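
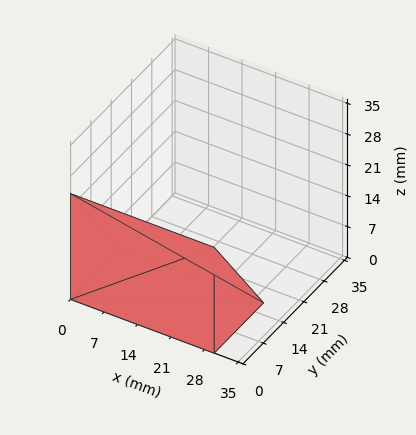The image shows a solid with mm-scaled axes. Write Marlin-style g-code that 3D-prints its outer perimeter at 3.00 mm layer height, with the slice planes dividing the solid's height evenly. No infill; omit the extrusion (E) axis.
Reading the render: the shape is a wedge (ramp): 30 × 17 mm base, rising to 24 mm along the y=0 edge and sloping linearly to z=0 at y=17 (dimensions read to the nearest mm from the axis ticks). For the g-code, the solid's height is divided into equal slices at the stated Δz and each level perimeter traced with G1 moves after a G0 lift.

; perimeter-only toolpath
G21 ; units = mm
G90 ; absolute positioning
G28 ; home
; layer 1
G0 Z3.00
G0 X0.00 Y0.00
G1 X30.00 Y0.00
G1 X30.00 Y14.88
G1 X0.00 Y14.88
G1 X0.00 Y0.00
; layer 2
G0 Z6.00
G0 X0.00 Y0.00
G1 X30.00 Y0.00
G1 X30.00 Y12.75
G1 X0.00 Y12.75
G1 X0.00 Y0.00
; layer 3
G0 Z9.00
G0 X0.00 Y0.00
G1 X30.00 Y0.00
G1 X30.00 Y10.62
G1 X0.00 Y10.62
G1 X0.00 Y0.00
; layer 4
G0 Z12.00
G0 X0.00 Y0.00
G1 X30.00 Y0.00
G1 X30.00 Y8.50
G1 X0.00 Y8.50
G1 X0.00 Y0.00
; layer 5
G0 Z15.00
G0 X0.00 Y0.00
G1 X30.00 Y0.00
G1 X30.00 Y6.38
G1 X0.00 Y6.38
G1 X0.00 Y0.00
; layer 6
G0 Z18.00
G0 X0.00 Y0.00
G1 X30.00 Y0.00
G1 X30.00 Y4.25
G1 X0.00 Y4.25
G1 X0.00 Y0.00
; layer 7
G0 Z21.00
G0 X0.00 Y0.00
G1 X30.00 Y0.00
G1 X30.00 Y2.12
G1 X0.00 Y2.12
G1 X0.00 Y0.00
M2 ; end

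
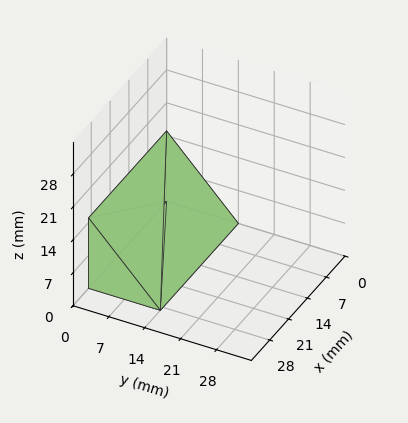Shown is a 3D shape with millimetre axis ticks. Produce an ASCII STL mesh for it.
Reading the render: the shape is a wedge (ramp): 29 × 14 mm base, rising to 15 mm along the y=0 edge and sloping linearly to z=0 at y=14 (dimensions read to the nearest mm from the axis ticks). For the STL, each face is triangulated and given an outward normal.

solid part
  facet normal 0.0000 0.0000 -1.0000
    outer loop
      vertex 29.000 14.000 0.000
      vertex 29.000 0.000 0.000
      vertex 0.000 0.000 0.000
    endloop
  endfacet
  facet normal 0.0000 0.0000 -1.0000
    outer loop
      vertex 0.000 14.000 0.000
      vertex 29.000 14.000 0.000
      vertex 0.000 0.000 0.000
    endloop
  endfacet
  facet normal 0.0000 -1.0000 0.0000
    outer loop
      vertex 0.000 0.000 0.000
      vertex 29.000 0.000 0.000
      vertex 29.000 0.000 15.000
    endloop
  endfacet
  facet normal 0.0000 -1.0000 0.0000
    outer loop
      vertex 0.000 0.000 0.000
      vertex 29.000 0.000 15.000
      vertex 0.000 0.000 15.000
    endloop
  endfacet
  facet normal 0.0000 0.7311 0.6823
    outer loop
      vertex 0.000 0.000 15.000
      vertex 29.000 0.000 15.000
      vertex 29.000 14.000 0.000
    endloop
  endfacet
  facet normal 0.0000 0.7311 0.6823
    outer loop
      vertex 0.000 0.000 15.000
      vertex 29.000 14.000 0.000
      vertex 0.000 14.000 0.000
    endloop
  endfacet
  facet normal -1.0000 0.0000 0.0000
    outer loop
      vertex 0.000 0.000 15.000
      vertex 0.000 14.000 0.000
      vertex 0.000 0.000 0.000
    endloop
  endfacet
  facet normal 1.0000 0.0000 0.0000
    outer loop
      vertex 29.000 0.000 0.000
      vertex 29.000 14.000 0.000
      vertex 29.000 0.000 15.000
    endloop
  endfacet
endsolid part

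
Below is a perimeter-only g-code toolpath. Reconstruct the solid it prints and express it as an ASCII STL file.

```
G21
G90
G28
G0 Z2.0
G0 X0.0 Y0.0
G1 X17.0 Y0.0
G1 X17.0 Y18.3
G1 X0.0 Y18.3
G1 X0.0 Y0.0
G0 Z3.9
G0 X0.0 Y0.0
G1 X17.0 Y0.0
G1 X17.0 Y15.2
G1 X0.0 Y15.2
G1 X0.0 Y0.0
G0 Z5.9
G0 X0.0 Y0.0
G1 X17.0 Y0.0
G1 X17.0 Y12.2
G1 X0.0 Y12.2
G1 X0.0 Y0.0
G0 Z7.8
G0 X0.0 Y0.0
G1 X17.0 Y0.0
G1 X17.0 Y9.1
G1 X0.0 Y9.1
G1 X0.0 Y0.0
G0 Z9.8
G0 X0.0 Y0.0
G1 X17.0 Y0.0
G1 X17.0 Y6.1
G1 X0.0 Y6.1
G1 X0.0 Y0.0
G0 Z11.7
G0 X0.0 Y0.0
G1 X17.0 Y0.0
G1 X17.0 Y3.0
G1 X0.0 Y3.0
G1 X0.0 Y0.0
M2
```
solid part
  facet normal 0.0000 0.0000 -1.0000
    outer loop
      vertex 17.0 21.3 0.0
      vertex 17.0 0.0 0.0
      vertex 0.0 0.0 0.0
    endloop
  endfacet
  facet normal 0.0000 0.0000 -1.0000
    outer loop
      vertex 0.0 21.3 0.0
      vertex 17.0 21.3 0.0
      vertex 0.0 0.0 0.0
    endloop
  endfacet
  facet normal 0.0000 -1.0000 0.0000
    outer loop
      vertex 0.0 0.0 0.0
      vertex 17.0 0.0 0.0
      vertex 17.0 0.0 13.7
    endloop
  endfacet
  facet normal 0.0000 -1.0000 0.0000
    outer loop
      vertex 0.0 0.0 0.0
      vertex 17.0 0.0 13.7
      vertex 0.0 0.0 13.7
    endloop
  endfacet
  facet normal 0.0000 0.5410 0.8411
    outer loop
      vertex 0.0 0.0 13.7
      vertex 17.0 0.0 13.7
      vertex 17.0 21.3 0.0
    endloop
  endfacet
  facet normal 0.0000 0.5410 0.8411
    outer loop
      vertex 0.0 0.0 13.7
      vertex 17.0 21.3 0.0
      vertex 0.0 21.3 0.0
    endloop
  endfacet
  facet normal -1.0000 0.0000 0.0000
    outer loop
      vertex 0.0 0.0 13.7
      vertex 0.0 21.3 0.0
      vertex 0.0 0.0 0.0
    endloop
  endfacet
  facet normal 1.0000 0.0000 0.0000
    outer loop
      vertex 17.0 0.0 0.0
      vertex 17.0 21.3 0.0
      vertex 17.0 0.0 13.7
    endloop
  endfacet
endsolid part

The G0 Z moves step by Δz≈2.0 mm. The G1 loops shrink linearly with z, so the solid tapers from its base footprint up to z≈13.7. Closing with a flat bottom cap and the tapered top and triangulating gives 8 facets — a wedge (ramp): 17 × 21.3 mm base, rising to 13.7 mm along the y=0 edge and sloping linearly to z=0 at y=21.3.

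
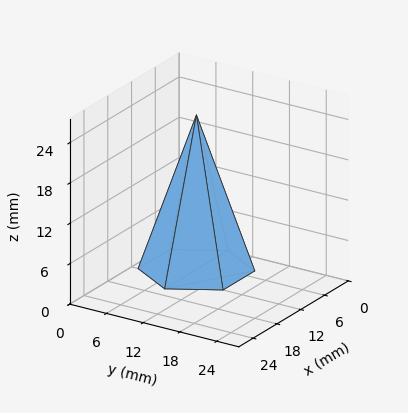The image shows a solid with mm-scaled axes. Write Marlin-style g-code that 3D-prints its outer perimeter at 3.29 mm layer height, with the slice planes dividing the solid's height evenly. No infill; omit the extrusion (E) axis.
Reading the render: the shape is a regular 6-sided pyramid, base circumscribed radius ≈ 8 mm, apex at z ≈ 23 mm (dimensions read to the nearest mm from the axis ticks). For the g-code, the solid's height is divided into equal slices at the stated Δz and each level perimeter traced with G1 moves after a G0 lift.

; perimeter-only toolpath
G21 ; units = mm
G90 ; absolute positioning
G28 ; home
; layer 1
G0 Z3.29
G0 X14.86 Y8.00
G1 X11.43 Y13.94
G1 X4.57 Y13.94
G1 X1.14 Y8.00
G1 X4.57 Y2.06
G1 X11.43 Y2.06
G1 X14.86 Y8.00
; layer 2
G0 Z6.57
G0 X13.71 Y8.00
G1 X10.86 Y12.95
G1 X5.14 Y12.95
G1 X2.29 Y8.00
G1 X5.14 Y3.05
G1 X10.86 Y3.05
G1 X13.71 Y8.00
; layer 3
G0 Z9.86
G0 X12.57 Y8.00
G1 X10.29 Y11.96
G1 X5.71 Y11.96
G1 X3.43 Y8.00
G1 X5.71 Y4.04
G1 X10.29 Y4.04
G1 X12.57 Y8.00
; layer 4
G0 Z13.14
G0 X11.43 Y8.00
G1 X9.71 Y10.97
G1 X6.29 Y10.97
G1 X4.57 Y8.00
G1 X6.29 Y5.03
G1 X9.71 Y5.03
G1 X11.43 Y8.00
; layer 5
G0 Z16.43
G0 X10.29 Y8.00
G1 X9.14 Y9.98
G1 X6.86 Y9.98
G1 X5.71 Y8.00
G1 X6.86 Y6.02
G1 X9.14 Y6.02
G1 X10.29 Y8.00
; layer 6
G0 Z19.71
G0 X9.14 Y8.00
G1 X8.57 Y8.99
G1 X7.43 Y8.99
G1 X6.86 Y8.00
G1 X7.43 Y7.01
G1 X8.57 Y7.01
G1 X9.14 Y8.00
M2 ; end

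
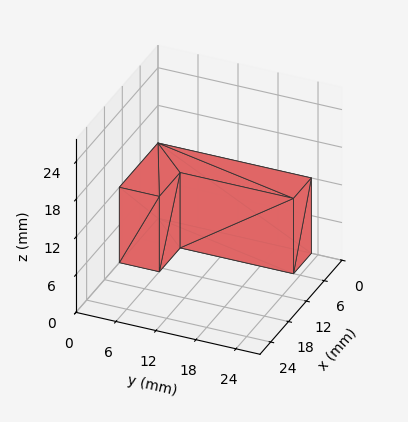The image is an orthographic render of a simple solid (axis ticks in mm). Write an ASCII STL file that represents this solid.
Reading the render: the shape is an L-shaped prism: outer 13 × 23 mm, arm thicknesses ≈ 6 mm (horizontal) and 6 mm (vertical), extruded 12 mm in z (dimensions read to the nearest mm from the axis ticks). For the STL, each face is triangulated and given an outward normal.

solid part
  facet normal 0.0000 0.0000 -1.0000
    outer loop
      vertex 13.000 6.000 0.000
      vertex 13.000 0.000 0.000
      vertex 0.000 0.000 0.000
    endloop
  endfacet
  facet normal 0.0000 0.0000 -1.0000
    outer loop
      vertex 6.000 6.000 0.000
      vertex 13.000 6.000 0.000
      vertex 0.000 0.000 0.000
    endloop
  endfacet
  facet normal 0.0000 0.0000 -1.0000
    outer loop
      vertex 6.000 23.000 0.000
      vertex 6.000 6.000 0.000
      vertex 0.000 0.000 0.000
    endloop
  endfacet
  facet normal 0.0000 0.0000 -1.0000
    outer loop
      vertex 0.000 23.000 0.000
      vertex 6.000 23.000 0.000
      vertex 0.000 0.000 0.000
    endloop
  endfacet
  facet normal 0.0000 0.0000 1.0000
    outer loop
      vertex 0.000 0.000 12.000
      vertex 13.000 0.000 12.000
      vertex 13.000 6.000 12.000
    endloop
  endfacet
  facet normal 0.0000 0.0000 1.0000
    outer loop
      vertex 0.000 0.000 12.000
      vertex 13.000 6.000 12.000
      vertex 6.000 6.000 12.000
    endloop
  endfacet
  facet normal 0.0000 0.0000 1.0000
    outer loop
      vertex 0.000 0.000 12.000
      vertex 6.000 6.000 12.000
      vertex 6.000 23.000 12.000
    endloop
  endfacet
  facet normal 0.0000 0.0000 1.0000
    outer loop
      vertex 0.000 0.000 12.000
      vertex 6.000 23.000 12.000
      vertex 0.000 23.000 12.000
    endloop
  endfacet
  facet normal 0.0000 -1.0000 0.0000
    outer loop
      vertex 0.000 0.000 0.000
      vertex 13.000 0.000 0.000
      vertex 13.000 0.000 12.000
    endloop
  endfacet
  facet normal 0.0000 -1.0000 0.0000
    outer loop
      vertex 0.000 0.000 0.000
      vertex 13.000 0.000 12.000
      vertex 0.000 0.000 12.000
    endloop
  endfacet
  facet normal 1.0000 0.0000 0.0000
    outer loop
      vertex 13.000 0.000 0.000
      vertex 13.000 6.000 0.000
      vertex 13.000 6.000 12.000
    endloop
  endfacet
  facet normal 1.0000 0.0000 0.0000
    outer loop
      vertex 13.000 0.000 0.000
      vertex 13.000 6.000 12.000
      vertex 13.000 0.000 12.000
    endloop
  endfacet
  facet normal 0.0000 1.0000 0.0000
    outer loop
      vertex 13.000 6.000 0.000
      vertex 6.000 6.000 0.000
      vertex 6.000 6.000 12.000
    endloop
  endfacet
  facet normal 0.0000 1.0000 0.0000
    outer loop
      vertex 13.000 6.000 0.000
      vertex 6.000 6.000 12.000
      vertex 13.000 6.000 12.000
    endloop
  endfacet
  facet normal 1.0000 0.0000 0.0000
    outer loop
      vertex 6.000 6.000 0.000
      vertex 6.000 23.000 0.000
      vertex 6.000 23.000 12.000
    endloop
  endfacet
  facet normal 1.0000 0.0000 0.0000
    outer loop
      vertex 6.000 6.000 0.000
      vertex 6.000 23.000 12.000
      vertex 6.000 6.000 12.000
    endloop
  endfacet
  facet normal 0.0000 1.0000 0.0000
    outer loop
      vertex 6.000 23.000 0.000
      vertex 0.000 23.000 0.000
      vertex 0.000 23.000 12.000
    endloop
  endfacet
  facet normal 0.0000 1.0000 0.0000
    outer loop
      vertex 6.000 23.000 0.000
      vertex 0.000 23.000 12.000
      vertex 6.000 23.000 12.000
    endloop
  endfacet
  facet normal -1.0000 0.0000 0.0000
    outer loop
      vertex 0.000 23.000 0.000
      vertex 0.000 0.000 0.000
      vertex 0.000 0.000 12.000
    endloop
  endfacet
  facet normal -1.0000 0.0000 0.0000
    outer loop
      vertex 0.000 23.000 0.000
      vertex 0.000 0.000 12.000
      vertex 0.000 23.000 12.000
    endloop
  endfacet
endsolid part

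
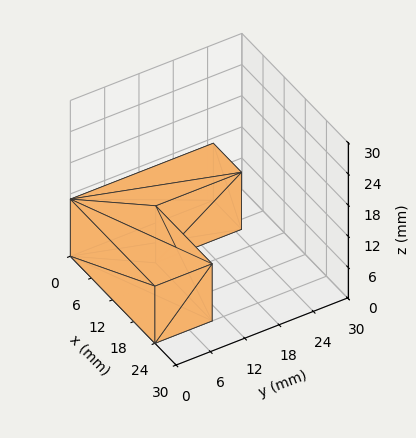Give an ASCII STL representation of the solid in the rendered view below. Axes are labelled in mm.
Reading the render: the shape is an L-shaped prism: outer 24 × 25 mm, arm thicknesses ≈ 10 mm (horizontal) and 8 mm (vertical), extruded 11 mm in z (dimensions read to the nearest mm from the axis ticks). For the STL, each face is triangulated and given an outward normal.

solid part
  facet normal 0.0000 0.0000 -1.0000
    outer loop
      vertex 24.000 10.000 0.000
      vertex 24.000 0.000 0.000
      vertex 0.000 0.000 0.000
    endloop
  endfacet
  facet normal 0.0000 0.0000 -1.0000
    outer loop
      vertex 8.000 10.000 0.000
      vertex 24.000 10.000 0.000
      vertex 0.000 0.000 0.000
    endloop
  endfacet
  facet normal 0.0000 0.0000 -1.0000
    outer loop
      vertex 8.000 25.000 0.000
      vertex 8.000 10.000 0.000
      vertex 0.000 0.000 0.000
    endloop
  endfacet
  facet normal 0.0000 0.0000 -1.0000
    outer loop
      vertex 0.000 25.000 0.000
      vertex 8.000 25.000 0.000
      vertex 0.000 0.000 0.000
    endloop
  endfacet
  facet normal 0.0000 0.0000 1.0000
    outer loop
      vertex 0.000 0.000 11.000
      vertex 24.000 0.000 11.000
      vertex 24.000 10.000 11.000
    endloop
  endfacet
  facet normal 0.0000 0.0000 1.0000
    outer loop
      vertex 0.000 0.000 11.000
      vertex 24.000 10.000 11.000
      vertex 8.000 10.000 11.000
    endloop
  endfacet
  facet normal 0.0000 0.0000 1.0000
    outer loop
      vertex 0.000 0.000 11.000
      vertex 8.000 10.000 11.000
      vertex 8.000 25.000 11.000
    endloop
  endfacet
  facet normal 0.0000 0.0000 1.0000
    outer loop
      vertex 0.000 0.000 11.000
      vertex 8.000 25.000 11.000
      vertex 0.000 25.000 11.000
    endloop
  endfacet
  facet normal 0.0000 -1.0000 0.0000
    outer loop
      vertex 0.000 0.000 0.000
      vertex 24.000 0.000 0.000
      vertex 24.000 0.000 11.000
    endloop
  endfacet
  facet normal 0.0000 -1.0000 0.0000
    outer loop
      vertex 0.000 0.000 0.000
      vertex 24.000 0.000 11.000
      vertex 0.000 0.000 11.000
    endloop
  endfacet
  facet normal 1.0000 0.0000 0.0000
    outer loop
      vertex 24.000 0.000 0.000
      vertex 24.000 10.000 0.000
      vertex 24.000 10.000 11.000
    endloop
  endfacet
  facet normal 1.0000 0.0000 0.0000
    outer loop
      vertex 24.000 0.000 0.000
      vertex 24.000 10.000 11.000
      vertex 24.000 0.000 11.000
    endloop
  endfacet
  facet normal 0.0000 1.0000 0.0000
    outer loop
      vertex 24.000 10.000 0.000
      vertex 8.000 10.000 0.000
      vertex 8.000 10.000 11.000
    endloop
  endfacet
  facet normal 0.0000 1.0000 0.0000
    outer loop
      vertex 24.000 10.000 0.000
      vertex 8.000 10.000 11.000
      vertex 24.000 10.000 11.000
    endloop
  endfacet
  facet normal 1.0000 0.0000 0.0000
    outer loop
      vertex 8.000 10.000 0.000
      vertex 8.000 25.000 0.000
      vertex 8.000 25.000 11.000
    endloop
  endfacet
  facet normal 1.0000 0.0000 0.0000
    outer loop
      vertex 8.000 10.000 0.000
      vertex 8.000 25.000 11.000
      vertex 8.000 10.000 11.000
    endloop
  endfacet
  facet normal 0.0000 1.0000 0.0000
    outer loop
      vertex 8.000 25.000 0.000
      vertex 0.000 25.000 0.000
      vertex 0.000 25.000 11.000
    endloop
  endfacet
  facet normal 0.0000 1.0000 0.0000
    outer loop
      vertex 8.000 25.000 0.000
      vertex 0.000 25.000 11.000
      vertex 8.000 25.000 11.000
    endloop
  endfacet
  facet normal -1.0000 0.0000 0.0000
    outer loop
      vertex 0.000 25.000 0.000
      vertex 0.000 0.000 0.000
      vertex 0.000 0.000 11.000
    endloop
  endfacet
  facet normal -1.0000 0.0000 0.0000
    outer loop
      vertex 0.000 25.000 0.000
      vertex 0.000 0.000 11.000
      vertex 0.000 25.000 11.000
    endloop
  endfacet
endsolid part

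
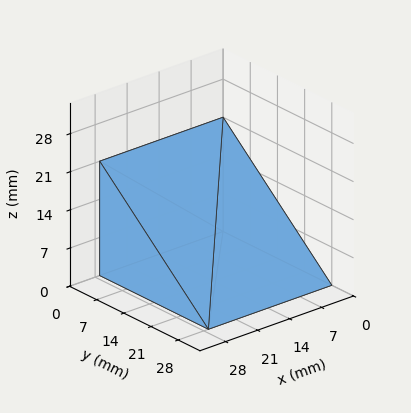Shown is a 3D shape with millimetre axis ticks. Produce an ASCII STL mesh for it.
Reading the render: the shape is a wedge (ramp): 27 × 28 mm base, rising to 21 mm along the y=0 edge and sloping linearly to z=0 at y=28 (dimensions read to the nearest mm from the axis ticks). For the STL, each face is triangulated and given an outward normal.

solid part
  facet normal 0.0000 0.0000 -1.0000
    outer loop
      vertex 27.00 28.00 0.00
      vertex 27.00 0.00 0.00
      vertex 0.00 0.00 0.00
    endloop
  endfacet
  facet normal 0.0000 0.0000 -1.0000
    outer loop
      vertex 0.00 28.00 0.00
      vertex 27.00 28.00 0.00
      vertex 0.00 0.00 0.00
    endloop
  endfacet
  facet normal 0.0000 -1.0000 0.0000
    outer loop
      vertex 0.00 0.00 0.00
      vertex 27.00 0.00 0.00
      vertex 27.00 0.00 21.00
    endloop
  endfacet
  facet normal 0.0000 -1.0000 0.0000
    outer loop
      vertex 0.00 0.00 0.00
      vertex 27.00 0.00 21.00
      vertex 0.00 0.00 21.00
    endloop
  endfacet
  facet normal 0.0000 0.6000 0.8000
    outer loop
      vertex 0.00 0.00 21.00
      vertex 27.00 0.00 21.00
      vertex 27.00 28.00 0.00
    endloop
  endfacet
  facet normal 0.0000 0.6000 0.8000
    outer loop
      vertex 0.00 0.00 21.00
      vertex 27.00 28.00 0.00
      vertex 0.00 28.00 0.00
    endloop
  endfacet
  facet normal -1.0000 0.0000 0.0000
    outer loop
      vertex 0.00 0.00 21.00
      vertex 0.00 28.00 0.00
      vertex 0.00 0.00 0.00
    endloop
  endfacet
  facet normal 1.0000 0.0000 0.0000
    outer loop
      vertex 27.00 0.00 0.00
      vertex 27.00 28.00 0.00
      vertex 27.00 0.00 21.00
    endloop
  endfacet
endsolid part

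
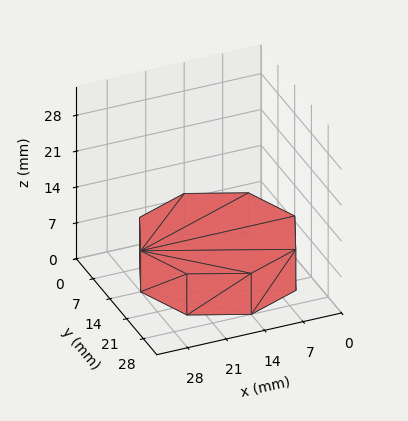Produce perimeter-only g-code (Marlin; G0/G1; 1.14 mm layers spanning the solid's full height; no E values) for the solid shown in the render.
Reading the render: the shape is a regular 8-sided prism (a cylinder approximated with 8 flat sides), circumscribed radius ≈ 14 mm, height ≈ 8 mm (dimensions read to the nearest mm from the axis ticks). For the g-code, the solid's height is divided into equal slices at the stated Δz and each level perimeter traced with G1 moves after a G0 lift.

; perimeter-only toolpath
G21 ; units = mm
G90 ; absolute positioning
G28 ; home
; layer 1
G0 Z1.14
G0 X28.00 Y14.00
G1 X23.90 Y23.90
G1 X14.00 Y28.00
G1 X4.10 Y23.90
G1 X0.00 Y14.00
G1 X4.10 Y4.10
G1 X14.00 Y0.00
G1 X23.90 Y4.10
G1 X28.00 Y14.00
; layer 2
G0 Z2.29
G0 X28.00 Y14.00
G1 X23.90 Y23.90
G1 X14.00 Y28.00
G1 X4.10 Y23.90
G1 X0.00 Y14.00
G1 X4.10 Y4.10
G1 X14.00 Y0.00
G1 X23.90 Y4.10
G1 X28.00 Y14.00
; layer 3
G0 Z3.43
G0 X28.00 Y14.00
G1 X23.90 Y23.90
G1 X14.00 Y28.00
G1 X4.10 Y23.90
G1 X0.00 Y14.00
G1 X4.10 Y4.10
G1 X14.00 Y0.00
G1 X23.90 Y4.10
G1 X28.00 Y14.00
; layer 4
G0 Z4.57
G0 X28.00 Y14.00
G1 X23.90 Y23.90
G1 X14.00 Y28.00
G1 X4.10 Y23.90
G1 X0.00 Y14.00
G1 X4.10 Y4.10
G1 X14.00 Y0.00
G1 X23.90 Y4.10
G1 X28.00 Y14.00
; layer 5
G0 Z5.71
G0 X28.00 Y14.00
G1 X23.90 Y23.90
G1 X14.00 Y28.00
G1 X4.10 Y23.90
G1 X0.00 Y14.00
G1 X4.10 Y4.10
G1 X14.00 Y0.00
G1 X23.90 Y4.10
G1 X28.00 Y14.00
; layer 6
G0 Z6.86
G0 X28.00 Y14.00
G1 X23.90 Y23.90
G1 X14.00 Y28.00
G1 X4.10 Y23.90
G1 X0.00 Y14.00
G1 X4.10 Y4.10
G1 X14.00 Y0.00
G1 X23.90 Y4.10
G1 X28.00 Y14.00
; layer 7
G0 Z8.00
G0 X28.00 Y14.00
G1 X23.90 Y23.90
G1 X14.00 Y28.00
G1 X4.10 Y23.90
G1 X0.00 Y14.00
G1 X4.10 Y4.10
G1 X14.00 Y0.00
G1 X23.90 Y4.10
G1 X28.00 Y14.00
M2 ; end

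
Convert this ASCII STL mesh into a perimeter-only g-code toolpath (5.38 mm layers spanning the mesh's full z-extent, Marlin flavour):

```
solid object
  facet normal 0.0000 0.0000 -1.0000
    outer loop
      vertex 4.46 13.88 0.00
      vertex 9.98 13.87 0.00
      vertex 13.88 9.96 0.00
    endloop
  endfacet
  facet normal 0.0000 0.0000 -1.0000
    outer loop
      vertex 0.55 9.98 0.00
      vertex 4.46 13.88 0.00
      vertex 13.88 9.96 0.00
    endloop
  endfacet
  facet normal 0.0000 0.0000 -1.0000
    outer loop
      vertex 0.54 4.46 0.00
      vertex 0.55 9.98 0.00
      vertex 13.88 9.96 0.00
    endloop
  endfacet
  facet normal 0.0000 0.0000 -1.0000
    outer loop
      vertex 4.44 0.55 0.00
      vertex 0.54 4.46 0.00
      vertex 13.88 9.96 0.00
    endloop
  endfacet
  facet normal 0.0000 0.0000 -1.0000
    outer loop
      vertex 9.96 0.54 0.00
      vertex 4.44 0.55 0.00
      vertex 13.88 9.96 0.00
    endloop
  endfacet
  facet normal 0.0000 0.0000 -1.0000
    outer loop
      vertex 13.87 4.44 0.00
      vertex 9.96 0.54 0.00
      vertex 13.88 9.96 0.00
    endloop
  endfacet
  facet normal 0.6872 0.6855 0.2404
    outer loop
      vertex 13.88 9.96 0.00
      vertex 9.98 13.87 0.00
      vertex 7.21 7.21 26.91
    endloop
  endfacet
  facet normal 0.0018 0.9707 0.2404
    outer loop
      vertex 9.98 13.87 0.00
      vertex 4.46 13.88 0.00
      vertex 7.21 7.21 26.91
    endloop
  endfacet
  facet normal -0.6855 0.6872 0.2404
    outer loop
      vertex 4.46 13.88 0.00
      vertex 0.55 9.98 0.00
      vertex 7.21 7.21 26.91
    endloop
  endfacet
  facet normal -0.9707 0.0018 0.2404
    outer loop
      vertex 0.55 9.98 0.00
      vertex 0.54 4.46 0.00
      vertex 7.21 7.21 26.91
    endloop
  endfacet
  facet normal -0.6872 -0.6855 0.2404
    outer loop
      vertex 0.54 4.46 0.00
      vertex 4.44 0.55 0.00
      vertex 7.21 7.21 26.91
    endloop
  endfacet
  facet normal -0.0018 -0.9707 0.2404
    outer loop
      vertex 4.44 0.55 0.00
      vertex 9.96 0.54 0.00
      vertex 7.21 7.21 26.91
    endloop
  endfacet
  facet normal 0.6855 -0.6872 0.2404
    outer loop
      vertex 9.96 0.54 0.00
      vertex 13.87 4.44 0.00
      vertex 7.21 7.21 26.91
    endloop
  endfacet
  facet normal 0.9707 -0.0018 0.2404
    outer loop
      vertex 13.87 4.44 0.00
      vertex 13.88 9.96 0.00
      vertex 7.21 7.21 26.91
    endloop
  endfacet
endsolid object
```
; perimeter-only toolpath
G21 ; units = mm
G90 ; absolute positioning
G28 ; home
; layer 1
G0 Z5.38
G0 X12.55 Y9.41
G1 X9.43 Y12.54
G1 X5.01 Y12.55
G1 X1.88 Y9.43
G1 X1.87 Y5.01
G1 X4.99 Y1.88
G1 X9.41 Y1.87
G1 X12.54 Y4.99
G1 X12.55 Y9.41
; layer 2
G0 Z10.76
G0 X11.21 Y8.86
G1 X8.87 Y11.21
G1 X5.56 Y11.21
G1 X3.21 Y8.87
G1 X3.21 Y5.56
G1 X5.55 Y3.21
G1 X8.86 Y3.21
G1 X11.21 Y5.55
G1 X11.21 Y8.86
; layer 3
G0 Z16.15
G0 X9.88 Y8.31
G1 X8.32 Y9.87
G1 X6.11 Y9.88
G1 X4.55 Y8.32
G1 X4.54 Y6.11
G1 X6.10 Y4.55
G1 X8.31 Y4.54
G1 X9.87 Y6.10
G1 X9.88 Y8.31
; layer 4
G0 Z21.53
G0 X8.54 Y7.76
G1 X7.76 Y8.54
G1 X6.66 Y8.54
G1 X5.88 Y7.76
G1 X5.88 Y6.66
G1 X6.66 Y5.88
G1 X7.76 Y5.88
G1 X8.54 Y6.66
G1 X8.54 Y7.76
M2 ; end

The solid is a regular 8-sided pyramid, base circumscribed radius ≈ 7.21 mm, apex at z ≈ 26.9 mm. Slicing at Δz = 5.38 mm — 5 equal slices spanning the solid's height, so layer i sits at z = i·h/5 — gives 4 non-empty perimeters. Each is a 8-segment closed polygon; G0 lifts to the layer z and rapids to the start vertex, then G1 traces the edges. The cross-section shrinks linearly with z (the slice at the apex is degenerate and omitted).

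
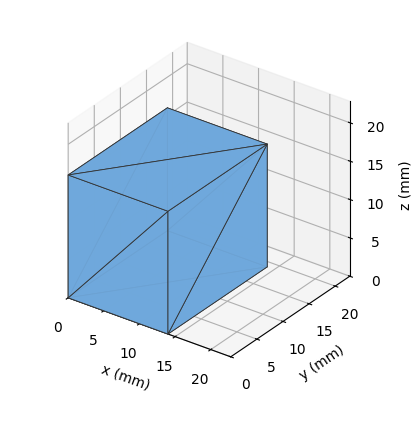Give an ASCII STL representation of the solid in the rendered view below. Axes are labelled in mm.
Reading the render: the shape is a rectangular box, roughly 14 × 19 mm footprint and 16 mm tall (dimensions read to the nearest mm from the axis ticks). For the STL, each face is triangulated and given an outward normal.

solid part
  facet normal 0.0000 0.0000 -1.0000
    outer loop
      vertex 14.0 19.0 0.0
      vertex 14.0 0.0 0.0
      vertex 0.0 0.0 0.0
    endloop
  endfacet
  facet normal 0.0000 0.0000 -1.0000
    outer loop
      vertex 0.0 19.0 0.0
      vertex 14.0 19.0 0.0
      vertex 0.0 0.0 0.0
    endloop
  endfacet
  facet normal 0.0000 0.0000 1.0000
    outer loop
      vertex 0.0 0.0 16.0
      vertex 14.0 0.0 16.0
      vertex 14.0 19.0 16.0
    endloop
  endfacet
  facet normal 0.0000 0.0000 1.0000
    outer loop
      vertex 0.0 0.0 16.0
      vertex 14.0 19.0 16.0
      vertex 0.0 19.0 16.0
    endloop
  endfacet
  facet normal 0.0000 -1.0000 0.0000
    outer loop
      vertex 0.0 0.0 0.0
      vertex 14.0 0.0 0.0
      vertex 14.0 0.0 16.0
    endloop
  endfacet
  facet normal 0.0000 -1.0000 0.0000
    outer loop
      vertex 0.0 0.0 0.0
      vertex 14.0 0.0 16.0
      vertex 0.0 0.0 16.0
    endloop
  endfacet
  facet normal 0.0000 1.0000 0.0000
    outer loop
      vertex 14.0 19.0 16.0
      vertex 14.0 19.0 0.0
      vertex 0.0 19.0 0.0
    endloop
  endfacet
  facet normal 0.0000 1.0000 0.0000
    outer loop
      vertex 0.0 19.0 16.0
      vertex 14.0 19.0 16.0
      vertex 0.0 19.0 0.0
    endloop
  endfacet
  facet normal -1.0000 0.0000 0.0000
    outer loop
      vertex 0.0 19.0 16.0
      vertex 0.0 19.0 0.0
      vertex 0.0 0.0 0.0
    endloop
  endfacet
  facet normal -1.0000 0.0000 0.0000
    outer loop
      vertex 0.0 0.0 16.0
      vertex 0.0 19.0 16.0
      vertex 0.0 0.0 0.0
    endloop
  endfacet
  facet normal 1.0000 0.0000 0.0000
    outer loop
      vertex 14.0 0.0 0.0
      vertex 14.0 19.0 0.0
      vertex 14.0 19.0 16.0
    endloop
  endfacet
  facet normal 1.0000 0.0000 0.0000
    outer loop
      vertex 14.0 0.0 0.0
      vertex 14.0 19.0 16.0
      vertex 14.0 0.0 16.0
    endloop
  endfacet
endsolid part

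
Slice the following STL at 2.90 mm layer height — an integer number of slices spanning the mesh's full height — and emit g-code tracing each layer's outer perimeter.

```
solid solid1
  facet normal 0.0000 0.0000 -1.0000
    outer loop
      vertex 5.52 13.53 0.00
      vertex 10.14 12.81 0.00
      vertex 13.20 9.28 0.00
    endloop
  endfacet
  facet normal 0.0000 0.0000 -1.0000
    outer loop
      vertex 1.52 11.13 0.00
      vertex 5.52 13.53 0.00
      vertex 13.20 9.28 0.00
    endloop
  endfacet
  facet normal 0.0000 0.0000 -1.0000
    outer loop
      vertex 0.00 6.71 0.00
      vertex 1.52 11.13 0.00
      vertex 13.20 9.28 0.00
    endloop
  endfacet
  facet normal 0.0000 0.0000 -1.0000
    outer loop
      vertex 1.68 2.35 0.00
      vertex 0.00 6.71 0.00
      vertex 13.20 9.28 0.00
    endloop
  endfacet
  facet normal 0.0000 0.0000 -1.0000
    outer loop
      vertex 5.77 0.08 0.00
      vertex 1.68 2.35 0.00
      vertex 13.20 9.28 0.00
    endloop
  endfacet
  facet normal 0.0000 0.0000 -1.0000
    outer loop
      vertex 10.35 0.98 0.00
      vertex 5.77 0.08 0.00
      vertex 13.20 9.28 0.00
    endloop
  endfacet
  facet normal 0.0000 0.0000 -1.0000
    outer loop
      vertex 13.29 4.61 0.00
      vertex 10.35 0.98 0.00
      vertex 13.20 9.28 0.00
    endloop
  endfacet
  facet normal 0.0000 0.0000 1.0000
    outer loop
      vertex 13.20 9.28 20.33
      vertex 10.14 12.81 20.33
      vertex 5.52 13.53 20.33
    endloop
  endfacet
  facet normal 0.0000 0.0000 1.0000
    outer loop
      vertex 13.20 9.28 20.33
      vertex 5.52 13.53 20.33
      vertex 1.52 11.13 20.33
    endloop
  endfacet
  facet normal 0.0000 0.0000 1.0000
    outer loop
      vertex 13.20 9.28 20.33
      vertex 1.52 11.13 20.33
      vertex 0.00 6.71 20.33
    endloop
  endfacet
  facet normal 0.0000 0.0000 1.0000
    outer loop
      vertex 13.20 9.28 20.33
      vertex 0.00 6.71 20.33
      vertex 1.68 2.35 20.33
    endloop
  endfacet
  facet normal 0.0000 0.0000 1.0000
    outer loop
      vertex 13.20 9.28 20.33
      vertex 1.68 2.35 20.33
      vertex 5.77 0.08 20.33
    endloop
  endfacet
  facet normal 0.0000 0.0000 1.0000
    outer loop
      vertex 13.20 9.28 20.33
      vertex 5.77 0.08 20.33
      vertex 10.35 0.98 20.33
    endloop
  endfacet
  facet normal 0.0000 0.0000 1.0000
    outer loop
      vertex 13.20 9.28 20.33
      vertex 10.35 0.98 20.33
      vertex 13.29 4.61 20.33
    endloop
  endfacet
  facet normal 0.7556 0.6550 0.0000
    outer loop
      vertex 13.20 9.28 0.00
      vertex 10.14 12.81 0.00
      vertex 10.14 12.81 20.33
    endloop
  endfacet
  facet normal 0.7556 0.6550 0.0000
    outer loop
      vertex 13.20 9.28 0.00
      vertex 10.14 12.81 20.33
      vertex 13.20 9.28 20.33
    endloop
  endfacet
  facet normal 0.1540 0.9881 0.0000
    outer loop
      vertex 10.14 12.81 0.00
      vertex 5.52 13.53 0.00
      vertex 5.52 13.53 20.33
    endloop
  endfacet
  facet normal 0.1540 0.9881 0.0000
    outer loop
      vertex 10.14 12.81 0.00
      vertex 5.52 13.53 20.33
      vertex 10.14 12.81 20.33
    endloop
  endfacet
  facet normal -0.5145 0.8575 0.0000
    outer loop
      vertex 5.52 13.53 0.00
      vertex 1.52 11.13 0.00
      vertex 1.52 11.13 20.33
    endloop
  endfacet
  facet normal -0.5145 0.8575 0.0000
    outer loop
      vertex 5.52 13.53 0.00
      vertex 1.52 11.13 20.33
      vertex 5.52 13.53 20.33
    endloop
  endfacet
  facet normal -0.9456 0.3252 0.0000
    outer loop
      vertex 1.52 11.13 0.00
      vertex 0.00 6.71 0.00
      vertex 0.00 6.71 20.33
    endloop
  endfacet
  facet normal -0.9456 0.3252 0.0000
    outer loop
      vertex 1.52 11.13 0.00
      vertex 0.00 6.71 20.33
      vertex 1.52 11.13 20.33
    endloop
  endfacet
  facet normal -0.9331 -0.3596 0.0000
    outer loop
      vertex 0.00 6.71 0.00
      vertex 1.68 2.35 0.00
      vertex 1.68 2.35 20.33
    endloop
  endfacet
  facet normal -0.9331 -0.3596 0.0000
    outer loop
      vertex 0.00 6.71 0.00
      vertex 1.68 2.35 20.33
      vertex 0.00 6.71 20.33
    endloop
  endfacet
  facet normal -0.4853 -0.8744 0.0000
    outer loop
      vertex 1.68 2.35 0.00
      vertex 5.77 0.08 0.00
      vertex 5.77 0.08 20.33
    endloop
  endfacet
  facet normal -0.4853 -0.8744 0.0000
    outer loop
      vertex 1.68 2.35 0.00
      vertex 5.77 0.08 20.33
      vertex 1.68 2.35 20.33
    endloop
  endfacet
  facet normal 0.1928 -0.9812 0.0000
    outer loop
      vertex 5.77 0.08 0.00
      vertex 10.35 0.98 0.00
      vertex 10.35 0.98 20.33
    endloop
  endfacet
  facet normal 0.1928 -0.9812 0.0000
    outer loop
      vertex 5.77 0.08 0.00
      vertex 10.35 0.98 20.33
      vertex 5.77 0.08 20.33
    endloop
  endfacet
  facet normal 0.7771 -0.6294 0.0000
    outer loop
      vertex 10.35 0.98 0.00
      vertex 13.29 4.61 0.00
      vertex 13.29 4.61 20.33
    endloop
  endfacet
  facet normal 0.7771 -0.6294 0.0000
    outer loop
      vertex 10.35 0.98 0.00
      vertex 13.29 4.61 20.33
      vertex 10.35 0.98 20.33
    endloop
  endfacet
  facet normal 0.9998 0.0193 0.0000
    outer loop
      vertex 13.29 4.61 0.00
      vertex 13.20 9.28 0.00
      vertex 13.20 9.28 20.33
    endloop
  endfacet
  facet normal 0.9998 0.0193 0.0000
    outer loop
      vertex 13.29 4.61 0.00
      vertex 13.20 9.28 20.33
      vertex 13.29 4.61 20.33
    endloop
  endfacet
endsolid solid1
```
; perimeter-only toolpath
G21 ; units = mm
G90 ; absolute positioning
G28 ; home
; layer 1
G0 Z2.90
G0 X13.20 Y9.28
G1 X10.14 Y12.81
G1 X5.52 Y13.53
G1 X1.52 Y11.13
G1 X0.00 Y6.71
G1 X1.68 Y2.35
G1 X5.77 Y0.08
G1 X10.35 Y0.98
G1 X13.29 Y4.61
G1 X13.20 Y9.28
; layer 2
G0 Z5.81
G0 X13.20 Y9.28
G1 X10.14 Y12.81
G1 X5.52 Y13.53
G1 X1.52 Y11.13
G1 X0.00 Y6.71
G1 X1.68 Y2.35
G1 X5.77 Y0.08
G1 X10.35 Y0.98
G1 X13.29 Y4.61
G1 X13.20 Y9.28
; layer 3
G0 Z8.71
G0 X13.20 Y9.28
G1 X10.14 Y12.81
G1 X5.52 Y13.53
G1 X1.52 Y11.13
G1 X0.00 Y6.71
G1 X1.68 Y2.35
G1 X5.77 Y0.08
G1 X10.35 Y0.98
G1 X13.29 Y4.61
G1 X13.20 Y9.28
; layer 4
G0 Z11.62
G0 X13.20 Y9.28
G1 X10.14 Y12.81
G1 X5.52 Y13.53
G1 X1.52 Y11.13
G1 X0.00 Y6.71
G1 X1.68 Y2.35
G1 X5.77 Y0.08
G1 X10.35 Y0.98
G1 X13.29 Y4.61
G1 X13.20 Y9.28
; layer 5
G0 Z14.52
G0 X13.20 Y9.28
G1 X10.14 Y12.81
G1 X5.52 Y13.53
G1 X1.52 Y11.13
G1 X0.00 Y6.71
G1 X1.68 Y2.35
G1 X5.77 Y0.08
G1 X10.35 Y0.98
G1 X13.29 Y4.61
G1 X13.20 Y9.28
; layer 6
G0 Z17.43
G0 X13.20 Y9.28
G1 X10.14 Y12.81
G1 X5.52 Y13.53
G1 X1.52 Y11.13
G1 X0.00 Y6.71
G1 X1.68 Y2.35
G1 X5.77 Y0.08
G1 X10.35 Y0.98
G1 X13.29 Y4.61
G1 X13.20 Y9.28
; layer 7
G0 Z20.33
G0 X13.20 Y9.28
G1 X10.14 Y12.81
G1 X5.52 Y13.53
G1 X1.52 Y11.13
G1 X0.00 Y6.71
G1 X1.68 Y2.35
G1 X5.77 Y0.08
G1 X10.35 Y0.98
G1 X13.29 Y4.61
G1 X13.20 Y9.28
M2 ; end

The solid is a regular 9-sided prism (a cylinder approximated with 9 flat sides), circumscribed radius ≈ 6.83 mm, height ≈ 20.3 mm. Slicing at Δz = 2.90 mm — 7 equal slices spanning the solid's height, so layer i sits at z = i·h/7 — gives 7 non-empty perimeters. Each is a 9-segment closed polygon; G0 lifts to the layer z and rapids to the start vertex, then G1 traces the edges.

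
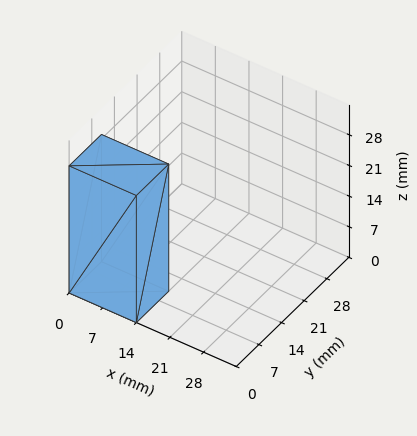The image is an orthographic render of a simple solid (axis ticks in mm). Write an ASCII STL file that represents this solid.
Reading the render: the shape is a rectangular box, roughly 14 × 10 mm footprint and 29 mm tall (dimensions read to the nearest mm from the axis ticks). For the STL, each face is triangulated and given an outward normal.

solid part
  facet normal 0.0000 0.0000 -1.0000
    outer loop
      vertex 14.0 10.0 0.0
      vertex 14.0 0.0 0.0
      vertex 0.0 0.0 0.0
    endloop
  endfacet
  facet normal 0.0000 0.0000 -1.0000
    outer loop
      vertex 0.0 10.0 0.0
      vertex 14.0 10.0 0.0
      vertex 0.0 0.0 0.0
    endloop
  endfacet
  facet normal 0.0000 0.0000 1.0000
    outer loop
      vertex 0.0 0.0 29.0
      vertex 14.0 0.0 29.0
      vertex 14.0 10.0 29.0
    endloop
  endfacet
  facet normal 0.0000 0.0000 1.0000
    outer loop
      vertex 0.0 0.0 29.0
      vertex 14.0 10.0 29.0
      vertex 0.0 10.0 29.0
    endloop
  endfacet
  facet normal 0.0000 -1.0000 0.0000
    outer loop
      vertex 0.0 0.0 0.0
      vertex 14.0 0.0 0.0
      vertex 14.0 0.0 29.0
    endloop
  endfacet
  facet normal 0.0000 -1.0000 0.0000
    outer loop
      vertex 0.0 0.0 0.0
      vertex 14.0 0.0 29.0
      vertex 0.0 0.0 29.0
    endloop
  endfacet
  facet normal 0.0000 1.0000 0.0000
    outer loop
      vertex 14.0 10.0 29.0
      vertex 14.0 10.0 0.0
      vertex 0.0 10.0 0.0
    endloop
  endfacet
  facet normal 0.0000 1.0000 0.0000
    outer loop
      vertex 0.0 10.0 29.0
      vertex 14.0 10.0 29.0
      vertex 0.0 10.0 0.0
    endloop
  endfacet
  facet normal -1.0000 0.0000 0.0000
    outer loop
      vertex 0.0 10.0 29.0
      vertex 0.0 10.0 0.0
      vertex 0.0 0.0 0.0
    endloop
  endfacet
  facet normal -1.0000 0.0000 0.0000
    outer loop
      vertex 0.0 0.0 29.0
      vertex 0.0 10.0 29.0
      vertex 0.0 0.0 0.0
    endloop
  endfacet
  facet normal 1.0000 0.0000 0.0000
    outer loop
      vertex 14.0 0.0 0.0
      vertex 14.0 10.0 0.0
      vertex 14.0 10.0 29.0
    endloop
  endfacet
  facet normal 1.0000 0.0000 0.0000
    outer loop
      vertex 14.0 0.0 0.0
      vertex 14.0 10.0 29.0
      vertex 14.0 0.0 29.0
    endloop
  endfacet
endsolid part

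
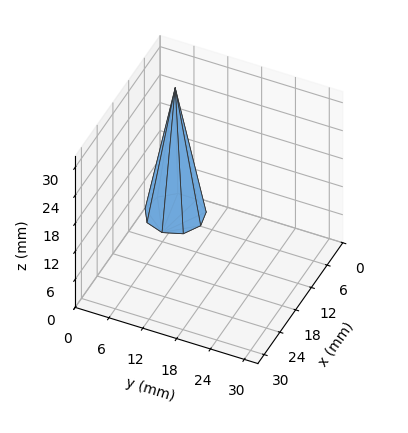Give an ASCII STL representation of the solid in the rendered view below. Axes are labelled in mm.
Reading the render: the shape is a regular 9-sided pyramid, base circumscribed radius ≈ 5 mm, apex at z ≈ 27 mm (dimensions read to the nearest mm from the axis ticks). For the STL, each face is triangulated and given an outward normal.

solid part
  facet normal 0.0000 0.0000 -1.0000
    outer loop
      vertex 5.87 9.92 0.00
      vertex 8.83 8.21 0.00
      vertex 10.00 5.00 0.00
    endloop
  endfacet
  facet normal 0.0000 0.0000 -1.0000
    outer loop
      vertex 2.50 9.33 0.00
      vertex 5.87 9.92 0.00
      vertex 10.00 5.00 0.00
    endloop
  endfacet
  facet normal 0.0000 0.0000 -1.0000
    outer loop
      vertex 0.30 6.71 0.00
      vertex 2.50 9.33 0.00
      vertex 10.00 5.00 0.00
    endloop
  endfacet
  facet normal 0.0000 0.0000 -1.0000
    outer loop
      vertex 0.30 3.29 0.00
      vertex 0.30 6.71 0.00
      vertex 10.00 5.00 0.00
    endloop
  endfacet
  facet normal 0.0000 0.0000 -1.0000
    outer loop
      vertex 2.50 0.67 0.00
      vertex 0.30 3.29 0.00
      vertex 10.00 5.00 0.00
    endloop
  endfacet
  facet normal 0.0000 0.0000 -1.0000
    outer loop
      vertex 5.87 0.08 0.00
      vertex 2.50 0.67 0.00
      vertex 10.00 5.00 0.00
    endloop
  endfacet
  facet normal 0.0000 0.0000 -1.0000
    outer loop
      vertex 8.83 1.79 0.00
      vertex 5.87 0.08 0.00
      vertex 10.00 5.00 0.00
    endloop
  endfacet
  facet normal 0.9256 0.3374 0.1714
    outer loop
      vertex 10.00 5.00 0.00
      vertex 8.83 8.21 0.00
      vertex 5.00 5.00 27.00
    endloop
  endfacet
  facet normal 0.4928 0.8531 0.1713
    outer loop
      vertex 8.83 8.21 0.00
      vertex 5.87 9.92 0.00
      vertex 5.00 5.00 27.00
    endloop
  endfacet
  facet normal -0.1699 0.9704 0.1714
    outer loop
      vertex 5.87 9.92 0.00
      vertex 2.50 9.33 0.00
      vertex 5.00 5.00 27.00
    endloop
  endfacet
  facet normal -0.7545 0.6335 0.1715
    outer loop
      vertex 2.50 9.33 0.00
      vertex 0.30 6.71 0.00
      vertex 5.00 5.00 27.00
    endloop
  endfacet
  facet normal -0.9852 0.0000 0.1715
    outer loop
      vertex 0.30 6.71 0.00
      vertex 0.30 3.29 0.00
      vertex 5.00 5.00 27.00
    endloop
  endfacet
  facet normal -0.7545 -0.6335 0.1715
    outer loop
      vertex 0.30 3.29 0.00
      vertex 2.50 0.67 0.00
      vertex 5.00 5.00 27.00
    endloop
  endfacet
  facet normal -0.1699 -0.9704 0.1714
    outer loop
      vertex 2.50 0.67 0.00
      vertex 5.87 0.08 0.00
      vertex 5.00 5.00 27.00
    endloop
  endfacet
  facet normal 0.4928 -0.8531 0.1713
    outer loop
      vertex 5.87 0.08 0.00
      vertex 8.83 1.79 0.00
      vertex 5.00 5.00 27.00
    endloop
  endfacet
  facet normal 0.9256 -0.3374 0.1714
    outer loop
      vertex 8.83 1.79 0.00
      vertex 10.00 5.00 0.00
      vertex 5.00 5.00 27.00
    endloop
  endfacet
endsolid part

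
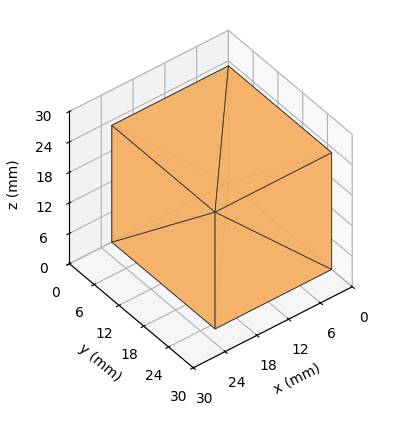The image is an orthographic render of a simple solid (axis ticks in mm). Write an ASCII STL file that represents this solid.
Reading the render: the shape is a rectangular box, roughly 22 × 25 mm footprint and 23 mm tall (dimensions read to the nearest mm from the axis ticks). For the STL, each face is triangulated and given an outward normal.

solid part
  facet normal 0.0000 0.0000 -1.0000
    outer loop
      vertex 22.0 25.0 0.0
      vertex 22.0 0.0 0.0
      vertex 0.0 0.0 0.0
    endloop
  endfacet
  facet normal 0.0000 0.0000 -1.0000
    outer loop
      vertex 0.0 25.0 0.0
      vertex 22.0 25.0 0.0
      vertex 0.0 0.0 0.0
    endloop
  endfacet
  facet normal 0.0000 0.0000 1.0000
    outer loop
      vertex 0.0 0.0 23.0
      vertex 22.0 0.0 23.0
      vertex 22.0 25.0 23.0
    endloop
  endfacet
  facet normal 0.0000 0.0000 1.0000
    outer loop
      vertex 0.0 0.0 23.0
      vertex 22.0 25.0 23.0
      vertex 0.0 25.0 23.0
    endloop
  endfacet
  facet normal 0.0000 -1.0000 0.0000
    outer loop
      vertex 0.0 0.0 0.0
      vertex 22.0 0.0 0.0
      vertex 22.0 0.0 23.0
    endloop
  endfacet
  facet normal 0.0000 -1.0000 0.0000
    outer loop
      vertex 0.0 0.0 0.0
      vertex 22.0 0.0 23.0
      vertex 0.0 0.0 23.0
    endloop
  endfacet
  facet normal 0.0000 1.0000 0.0000
    outer loop
      vertex 22.0 25.0 23.0
      vertex 22.0 25.0 0.0
      vertex 0.0 25.0 0.0
    endloop
  endfacet
  facet normal 0.0000 1.0000 0.0000
    outer loop
      vertex 0.0 25.0 23.0
      vertex 22.0 25.0 23.0
      vertex 0.0 25.0 0.0
    endloop
  endfacet
  facet normal -1.0000 0.0000 0.0000
    outer loop
      vertex 0.0 25.0 23.0
      vertex 0.0 25.0 0.0
      vertex 0.0 0.0 0.0
    endloop
  endfacet
  facet normal -1.0000 0.0000 0.0000
    outer loop
      vertex 0.0 0.0 23.0
      vertex 0.0 25.0 23.0
      vertex 0.0 0.0 0.0
    endloop
  endfacet
  facet normal 1.0000 0.0000 0.0000
    outer loop
      vertex 22.0 0.0 0.0
      vertex 22.0 25.0 0.0
      vertex 22.0 25.0 23.0
    endloop
  endfacet
  facet normal 1.0000 0.0000 0.0000
    outer loop
      vertex 22.0 0.0 0.0
      vertex 22.0 25.0 23.0
      vertex 22.0 0.0 23.0
    endloop
  endfacet
endsolid part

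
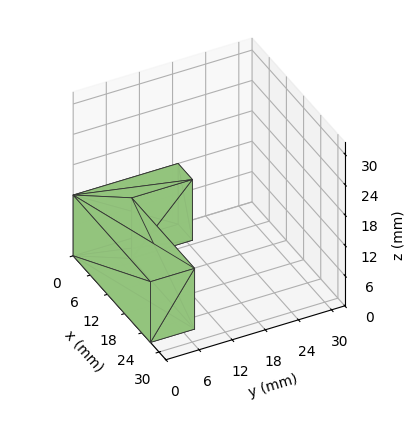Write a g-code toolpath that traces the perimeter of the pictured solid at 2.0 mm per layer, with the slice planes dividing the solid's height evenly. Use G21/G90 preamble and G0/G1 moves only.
Reading the render: the shape is an L-shaped prism: outer 27 × 19 mm, arm thicknesses ≈ 8 mm (horizontal) and 5 mm (vertical), extruded 12 mm in z (dimensions read to the nearest mm from the axis ticks). For the g-code, the solid's height is divided into equal slices at the stated Δz and each level perimeter traced with G1 moves after a G0 lift.

; perimeter-only toolpath
G21 ; units = mm
G90 ; absolute positioning
G28 ; home
; layer 1
G0 Z2.0
G0 X0.0 Y0.0
G1 X27.0 Y0.0
G1 X27.0 Y8.0
G1 X5.0 Y8.0
G1 X5.0 Y19.0
G1 X0.0 Y19.0
G1 X0.0 Y0.0
; layer 2
G0 Z4.0
G0 X0.0 Y0.0
G1 X27.0 Y0.0
G1 X27.0 Y8.0
G1 X5.0 Y8.0
G1 X5.0 Y19.0
G1 X0.0 Y19.0
G1 X0.0 Y0.0
; layer 3
G0 Z6.0
G0 X0.0 Y0.0
G1 X27.0 Y0.0
G1 X27.0 Y8.0
G1 X5.0 Y8.0
G1 X5.0 Y19.0
G1 X0.0 Y19.0
G1 X0.0 Y0.0
; layer 4
G0 Z8.0
G0 X0.0 Y0.0
G1 X27.0 Y0.0
G1 X27.0 Y8.0
G1 X5.0 Y8.0
G1 X5.0 Y19.0
G1 X0.0 Y19.0
G1 X0.0 Y0.0
; layer 5
G0 Z10.0
G0 X0.0 Y0.0
G1 X27.0 Y0.0
G1 X27.0 Y8.0
G1 X5.0 Y8.0
G1 X5.0 Y19.0
G1 X0.0 Y19.0
G1 X0.0 Y0.0
; layer 6
G0 Z12.0
G0 X0.0 Y0.0
G1 X27.0 Y0.0
G1 X27.0 Y8.0
G1 X5.0 Y8.0
G1 X5.0 Y19.0
G1 X0.0 Y19.0
G1 X0.0 Y0.0
M2 ; end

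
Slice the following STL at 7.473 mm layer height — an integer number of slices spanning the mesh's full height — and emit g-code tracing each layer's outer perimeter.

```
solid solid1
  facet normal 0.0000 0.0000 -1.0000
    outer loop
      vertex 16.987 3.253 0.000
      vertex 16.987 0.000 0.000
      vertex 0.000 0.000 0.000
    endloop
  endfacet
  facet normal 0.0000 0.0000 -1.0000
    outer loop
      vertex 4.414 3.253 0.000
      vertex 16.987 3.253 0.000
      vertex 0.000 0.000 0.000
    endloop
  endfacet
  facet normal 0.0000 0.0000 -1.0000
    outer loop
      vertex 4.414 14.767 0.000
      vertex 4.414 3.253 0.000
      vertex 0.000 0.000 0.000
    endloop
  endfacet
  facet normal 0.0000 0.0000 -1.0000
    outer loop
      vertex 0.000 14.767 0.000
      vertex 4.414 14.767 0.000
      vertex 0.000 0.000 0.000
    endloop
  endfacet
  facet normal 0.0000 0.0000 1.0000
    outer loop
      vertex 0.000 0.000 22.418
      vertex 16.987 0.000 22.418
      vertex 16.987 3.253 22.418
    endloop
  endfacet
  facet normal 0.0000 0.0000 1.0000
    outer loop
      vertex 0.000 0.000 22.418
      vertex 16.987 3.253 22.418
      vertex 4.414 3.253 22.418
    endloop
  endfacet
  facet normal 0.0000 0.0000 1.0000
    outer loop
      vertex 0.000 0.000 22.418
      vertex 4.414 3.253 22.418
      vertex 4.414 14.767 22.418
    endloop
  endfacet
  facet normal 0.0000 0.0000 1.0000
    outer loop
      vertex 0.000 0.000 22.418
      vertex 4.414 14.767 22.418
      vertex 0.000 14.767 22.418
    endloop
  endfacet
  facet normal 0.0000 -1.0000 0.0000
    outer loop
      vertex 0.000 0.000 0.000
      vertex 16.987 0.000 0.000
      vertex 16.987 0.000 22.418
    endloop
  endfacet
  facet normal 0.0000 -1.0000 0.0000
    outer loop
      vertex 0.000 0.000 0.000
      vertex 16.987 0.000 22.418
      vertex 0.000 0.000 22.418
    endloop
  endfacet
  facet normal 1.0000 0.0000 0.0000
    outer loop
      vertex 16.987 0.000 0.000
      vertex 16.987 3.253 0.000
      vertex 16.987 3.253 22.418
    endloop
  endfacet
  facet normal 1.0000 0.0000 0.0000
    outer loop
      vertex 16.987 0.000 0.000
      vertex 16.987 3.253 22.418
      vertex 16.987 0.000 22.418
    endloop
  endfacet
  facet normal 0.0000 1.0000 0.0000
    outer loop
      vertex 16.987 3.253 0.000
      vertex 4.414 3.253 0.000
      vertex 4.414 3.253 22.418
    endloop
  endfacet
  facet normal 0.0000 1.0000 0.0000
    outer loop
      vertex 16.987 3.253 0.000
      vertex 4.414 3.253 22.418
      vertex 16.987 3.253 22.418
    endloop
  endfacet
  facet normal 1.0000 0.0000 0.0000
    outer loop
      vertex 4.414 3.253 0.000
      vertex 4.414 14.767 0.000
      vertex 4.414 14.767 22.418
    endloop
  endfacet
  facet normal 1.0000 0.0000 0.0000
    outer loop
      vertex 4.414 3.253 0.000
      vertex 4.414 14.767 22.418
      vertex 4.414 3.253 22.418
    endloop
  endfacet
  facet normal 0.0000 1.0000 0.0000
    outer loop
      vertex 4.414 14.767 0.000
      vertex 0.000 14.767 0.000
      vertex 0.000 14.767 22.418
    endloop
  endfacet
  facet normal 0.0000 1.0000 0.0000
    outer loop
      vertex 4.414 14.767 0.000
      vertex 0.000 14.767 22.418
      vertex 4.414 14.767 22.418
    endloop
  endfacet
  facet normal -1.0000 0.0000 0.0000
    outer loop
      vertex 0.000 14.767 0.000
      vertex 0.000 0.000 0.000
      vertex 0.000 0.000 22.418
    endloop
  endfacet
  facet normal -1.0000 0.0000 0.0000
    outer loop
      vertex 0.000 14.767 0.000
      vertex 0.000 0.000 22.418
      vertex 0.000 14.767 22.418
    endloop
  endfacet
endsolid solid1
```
; perimeter-only toolpath
G21 ; units = mm
G90 ; absolute positioning
G28 ; home
; layer 1
G0 Z7.473
G0 X0.000 Y0.000
G1 X16.987 Y0.000
G1 X16.987 Y3.253
G1 X4.414 Y3.253
G1 X4.414 Y14.767
G1 X0.000 Y14.767
G1 X0.000 Y0.000
; layer 2
G0 Z14.945
G0 X0.000 Y0.000
G1 X16.987 Y0.000
G1 X16.987 Y3.253
G1 X4.414 Y3.253
G1 X4.414 Y14.767
G1 X0.000 Y14.767
G1 X0.000 Y0.000
; layer 3
G0 Z22.418
G0 X0.000 Y0.000
G1 X16.987 Y0.000
G1 X16.987 Y3.253
G1 X4.414 Y3.253
G1 X4.414 Y14.767
G1 X0.000 Y14.767
G1 X0.000 Y0.000
M2 ; end

The solid is an L-shaped prism: outer 17 × 14.8 mm, arm thicknesses ≈ 3.25 mm (horizontal) and 4.41 mm (vertical), extruded 22.4 mm in z. Slicing at Δz = 7.473 mm — 3 equal slices spanning the solid's height, so layer i sits at z = i·h/3 — gives 3 non-empty perimeters. Each is a 6-segment closed polygon; G0 lifts to the layer z and rapids to the start vertex, then G1 traces the edges.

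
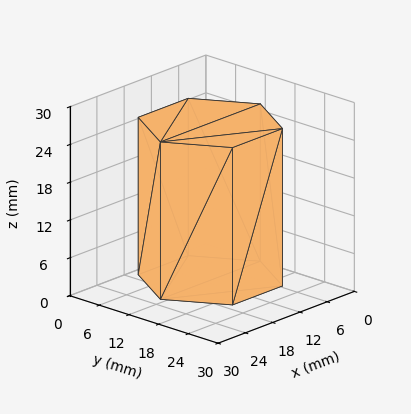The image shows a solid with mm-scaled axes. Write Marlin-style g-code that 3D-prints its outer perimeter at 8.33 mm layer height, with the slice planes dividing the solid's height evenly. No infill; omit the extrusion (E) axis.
Reading the render: the shape is a regular 6-sided prism (a cylinder approximated with 6 flat sides), circumscribed radius ≈ 11 mm, height ≈ 25 mm (dimensions read to the nearest mm from the axis ticks). For the g-code, the solid's height is divided into equal slices at the stated Δz and each level perimeter traced with G1 moves after a G0 lift.

; perimeter-only toolpath
G21 ; units = mm
G90 ; absolute positioning
G28 ; home
; layer 1
G0 Z8.33
G0 X22.00 Y11.00
G1 X16.50 Y20.53
G1 X5.50 Y20.53
G1 X0.00 Y11.00
G1 X5.50 Y1.47
G1 X16.50 Y1.47
G1 X22.00 Y11.00
; layer 2
G0 Z16.67
G0 X22.00 Y11.00
G1 X16.50 Y20.53
G1 X5.50 Y20.53
G1 X0.00 Y11.00
G1 X5.50 Y1.47
G1 X16.50 Y1.47
G1 X22.00 Y11.00
; layer 3
G0 Z25.00
G0 X22.00 Y11.00
G1 X16.50 Y20.53
G1 X5.50 Y20.53
G1 X0.00 Y11.00
G1 X5.50 Y1.47
G1 X16.50 Y1.47
G1 X22.00 Y11.00
M2 ; end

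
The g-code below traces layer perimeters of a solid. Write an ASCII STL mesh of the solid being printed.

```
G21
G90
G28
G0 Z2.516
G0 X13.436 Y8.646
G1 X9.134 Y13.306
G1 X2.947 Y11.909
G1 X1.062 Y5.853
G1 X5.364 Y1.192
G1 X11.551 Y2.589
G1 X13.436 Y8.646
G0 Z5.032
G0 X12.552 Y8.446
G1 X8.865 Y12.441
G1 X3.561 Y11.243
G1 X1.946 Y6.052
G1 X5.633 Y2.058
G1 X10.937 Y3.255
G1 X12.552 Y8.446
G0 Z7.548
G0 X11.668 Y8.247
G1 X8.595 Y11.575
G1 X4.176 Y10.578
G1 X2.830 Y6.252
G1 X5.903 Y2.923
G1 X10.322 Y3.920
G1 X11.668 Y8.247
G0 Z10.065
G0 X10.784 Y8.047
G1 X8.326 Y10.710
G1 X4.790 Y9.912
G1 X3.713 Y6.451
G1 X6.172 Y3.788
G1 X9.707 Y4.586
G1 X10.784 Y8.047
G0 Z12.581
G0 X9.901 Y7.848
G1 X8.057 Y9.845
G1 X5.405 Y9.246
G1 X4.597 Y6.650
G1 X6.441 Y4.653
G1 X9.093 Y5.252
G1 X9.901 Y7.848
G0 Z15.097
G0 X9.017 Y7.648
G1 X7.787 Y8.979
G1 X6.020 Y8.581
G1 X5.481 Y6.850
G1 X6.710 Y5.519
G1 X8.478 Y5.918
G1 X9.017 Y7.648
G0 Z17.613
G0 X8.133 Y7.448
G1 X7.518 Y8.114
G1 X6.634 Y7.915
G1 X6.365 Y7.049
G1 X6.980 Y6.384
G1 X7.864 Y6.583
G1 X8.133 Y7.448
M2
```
solid part
  facet normal 0.0000 0.0000 -1.0000
    outer loop
      vertex 2.332 12.575 0.000
      vertex 9.403 14.171 0.000
      vertex 14.320 8.845 0.000
    endloop
  endfacet
  facet normal 0.0000 0.0000 -1.0000
    outer loop
      vertex 0.178 5.653 0.000
      vertex 2.332 12.575 0.000
      vertex 14.320 8.845 0.000
    endloop
  endfacet
  facet normal 0.0000 0.0000 -1.0000
    outer loop
      vertex 5.095 0.327 0.000
      vertex 0.178 5.653 0.000
      vertex 14.320 8.845 0.000
    endloop
  endfacet
  facet normal 0.0000 0.0000 -1.0000
    outer loop
      vertex 12.166 1.923 0.000
      vertex 5.095 0.327 0.000
      vertex 14.320 8.845 0.000
    endloop
  endfacet
  facet normal 0.7014 0.6476 0.2977
    outer loop
      vertex 14.320 8.845 0.000
      vertex 9.403 14.171 0.000
      vertex 7.249 7.249 20.129
    endloop
  endfacet
  facet normal -0.2102 0.9312 0.2977
    outer loop
      vertex 9.403 14.171 0.000
      vertex 2.332 12.575 0.000
      vertex 7.249 7.249 20.129
    endloop
  endfacet
  facet normal -0.9115 0.2837 0.2977
    outer loop
      vertex 2.332 12.575 0.000
      vertex 0.178 5.653 0.000
      vertex 7.249 7.249 20.129
    endloop
  endfacet
  facet normal -0.7014 -0.6476 0.2977
    outer loop
      vertex 0.178 5.653 0.000
      vertex 5.095 0.327 0.000
      vertex 7.249 7.249 20.129
    endloop
  endfacet
  facet normal 0.2102 -0.9312 0.2977
    outer loop
      vertex 5.095 0.327 0.000
      vertex 12.166 1.923 0.000
      vertex 7.249 7.249 20.129
    endloop
  endfacet
  facet normal 0.9115 -0.2837 0.2977
    outer loop
      vertex 12.166 1.923 0.000
      vertex 14.320 8.845 0.000
      vertex 7.249 7.249 20.129
    endloop
  endfacet
endsolid part

The G0 Z moves step by Δz≈2.516 mm. The G1 loops shrink linearly with z, so the solid tapers from its base footprint up to z≈20.1. Closing with a flat bottom cap and the tapered top and triangulating gives 10 facets — a regular 6-sided pyramid, base circumscribed radius ≈ 7.25 mm, apex at z ≈ 20.1 mm.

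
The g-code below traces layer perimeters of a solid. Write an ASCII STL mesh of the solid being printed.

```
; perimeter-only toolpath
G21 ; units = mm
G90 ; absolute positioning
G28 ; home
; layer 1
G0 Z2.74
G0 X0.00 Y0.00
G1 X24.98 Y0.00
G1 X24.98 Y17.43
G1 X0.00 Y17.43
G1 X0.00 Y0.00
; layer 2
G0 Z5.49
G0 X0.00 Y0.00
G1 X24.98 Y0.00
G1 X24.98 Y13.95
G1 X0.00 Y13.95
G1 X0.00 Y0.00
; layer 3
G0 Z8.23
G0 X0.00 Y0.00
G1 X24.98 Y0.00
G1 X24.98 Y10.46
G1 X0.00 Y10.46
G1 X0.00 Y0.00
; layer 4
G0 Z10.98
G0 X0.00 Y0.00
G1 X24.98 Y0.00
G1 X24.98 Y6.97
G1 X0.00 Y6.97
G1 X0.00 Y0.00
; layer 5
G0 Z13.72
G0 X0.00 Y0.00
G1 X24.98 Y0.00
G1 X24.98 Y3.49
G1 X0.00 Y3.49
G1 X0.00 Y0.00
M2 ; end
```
solid part
  facet normal 0.0000 0.0000 -1.0000
    outer loop
      vertex 24.98 20.92 0.00
      vertex 24.98 0.00 0.00
      vertex 0.00 0.00 0.00
    endloop
  endfacet
  facet normal 0.0000 0.0000 -1.0000
    outer loop
      vertex 0.00 20.92 0.00
      vertex 24.98 20.92 0.00
      vertex 0.00 0.00 0.00
    endloop
  endfacet
  facet normal 0.0000 -1.0000 0.0000
    outer loop
      vertex 0.00 0.00 0.00
      vertex 24.98 0.00 0.00
      vertex 24.98 0.00 16.47
    endloop
  endfacet
  facet normal 0.0000 -1.0000 0.0000
    outer loop
      vertex 0.00 0.00 0.00
      vertex 24.98 0.00 16.47
      vertex 0.00 0.00 16.47
    endloop
  endfacet
  facet normal 0.0000 0.6186 0.7857
    outer loop
      vertex 0.00 0.00 16.47
      vertex 24.98 0.00 16.47
      vertex 24.98 20.92 0.00
    endloop
  endfacet
  facet normal 0.0000 0.6186 0.7857
    outer loop
      vertex 0.00 0.00 16.47
      vertex 24.98 20.92 0.00
      vertex 0.00 20.92 0.00
    endloop
  endfacet
  facet normal -1.0000 0.0000 0.0000
    outer loop
      vertex 0.00 0.00 16.47
      vertex 0.00 20.92 0.00
      vertex 0.00 0.00 0.00
    endloop
  endfacet
  facet normal 1.0000 0.0000 0.0000
    outer loop
      vertex 24.98 0.00 0.00
      vertex 24.98 20.92 0.00
      vertex 24.98 0.00 16.47
    endloop
  endfacet
endsolid part

The G0 Z moves step by Δz≈2.74 mm. The G1 loops shrink linearly with z, so the solid tapers from its base footprint up to z≈16.5. Closing with a flat bottom cap and the tapered top and triangulating gives 8 facets — a wedge (ramp): 25 × 20.9 mm base, rising to 16.5 mm along the y=0 edge and sloping linearly to z=0 at y=20.9.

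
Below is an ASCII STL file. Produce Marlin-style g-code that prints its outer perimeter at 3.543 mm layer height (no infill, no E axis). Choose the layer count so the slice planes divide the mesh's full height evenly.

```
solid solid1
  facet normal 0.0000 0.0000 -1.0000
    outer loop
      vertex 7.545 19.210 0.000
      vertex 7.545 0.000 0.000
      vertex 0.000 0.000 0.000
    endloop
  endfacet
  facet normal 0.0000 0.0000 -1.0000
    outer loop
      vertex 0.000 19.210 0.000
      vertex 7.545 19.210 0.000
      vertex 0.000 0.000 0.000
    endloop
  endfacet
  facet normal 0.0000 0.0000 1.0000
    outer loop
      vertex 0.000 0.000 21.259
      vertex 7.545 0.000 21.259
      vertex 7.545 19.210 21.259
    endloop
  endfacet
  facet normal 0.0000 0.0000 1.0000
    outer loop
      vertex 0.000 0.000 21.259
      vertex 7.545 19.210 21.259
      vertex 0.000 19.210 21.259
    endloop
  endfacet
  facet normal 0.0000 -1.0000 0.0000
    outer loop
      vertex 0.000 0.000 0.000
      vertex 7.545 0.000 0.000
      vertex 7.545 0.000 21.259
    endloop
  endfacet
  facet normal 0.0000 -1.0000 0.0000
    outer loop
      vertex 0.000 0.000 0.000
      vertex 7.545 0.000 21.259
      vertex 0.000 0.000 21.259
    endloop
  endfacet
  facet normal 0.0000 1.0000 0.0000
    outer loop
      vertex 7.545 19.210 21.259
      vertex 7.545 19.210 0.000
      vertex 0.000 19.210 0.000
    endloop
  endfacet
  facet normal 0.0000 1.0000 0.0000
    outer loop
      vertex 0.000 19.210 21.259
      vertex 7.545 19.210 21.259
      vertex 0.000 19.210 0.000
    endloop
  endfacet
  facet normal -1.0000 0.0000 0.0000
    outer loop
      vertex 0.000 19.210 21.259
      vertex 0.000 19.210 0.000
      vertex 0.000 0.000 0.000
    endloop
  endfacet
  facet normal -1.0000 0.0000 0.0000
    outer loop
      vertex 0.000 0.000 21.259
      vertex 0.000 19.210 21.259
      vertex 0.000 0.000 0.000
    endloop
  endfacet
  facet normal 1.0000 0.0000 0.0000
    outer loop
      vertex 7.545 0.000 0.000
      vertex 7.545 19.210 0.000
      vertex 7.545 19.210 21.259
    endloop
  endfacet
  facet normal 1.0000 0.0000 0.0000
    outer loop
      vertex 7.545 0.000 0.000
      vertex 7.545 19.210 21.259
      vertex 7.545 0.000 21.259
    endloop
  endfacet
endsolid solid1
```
; perimeter-only toolpath
G21 ; units = mm
G90 ; absolute positioning
G28 ; home
; layer 1
G0 Z3.543
G0 X0.000 Y0.000
G1 X7.545 Y0.000
G1 X7.545 Y19.210
G1 X0.000 Y19.210
G1 X0.000 Y0.000
; layer 2
G0 Z7.086
G0 X0.000 Y0.000
G1 X7.545 Y0.000
G1 X7.545 Y19.210
G1 X0.000 Y19.210
G1 X0.000 Y0.000
; layer 3
G0 Z10.630
G0 X0.000 Y0.000
G1 X7.545 Y0.000
G1 X7.545 Y19.210
G1 X0.000 Y19.210
G1 X0.000 Y0.000
; layer 4
G0 Z14.173
G0 X0.000 Y0.000
G1 X7.545 Y0.000
G1 X7.545 Y19.210
G1 X0.000 Y19.210
G1 X0.000 Y0.000
; layer 5
G0 Z17.716
G0 X0.000 Y0.000
G1 X7.545 Y0.000
G1 X7.545 Y19.210
G1 X0.000 Y19.210
G1 X0.000 Y0.000
; layer 6
G0 Z21.259
G0 X0.000 Y0.000
G1 X7.545 Y0.000
G1 X7.545 Y19.210
G1 X0.000 Y19.210
G1 X0.000 Y0.000
M2 ; end

The solid is a rectangular box, roughly 7.54 × 19.2 mm footprint and 21.3 mm tall. Slicing at Δz = 3.543 mm — 6 equal slices spanning the solid's height, so layer i sits at z = i·h/6 — gives 6 non-empty perimeters. Each is a 4-segment closed polygon; G0 lifts to the layer z and rapids to the start vertex, then G1 traces the edges.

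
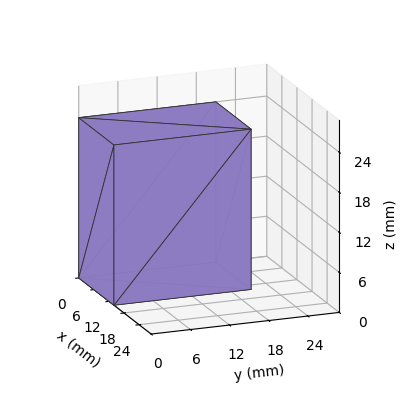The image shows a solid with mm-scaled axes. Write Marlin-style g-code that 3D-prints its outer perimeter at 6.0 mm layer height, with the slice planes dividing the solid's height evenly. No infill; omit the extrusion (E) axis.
Reading the render: the shape is a rectangular box, roughly 14 × 21 mm footprint and 24 mm tall (dimensions read to the nearest mm from the axis ticks). For the g-code, the solid's height is divided into equal slices at the stated Δz and each level perimeter traced with G1 moves after a G0 lift.

; perimeter-only toolpath
G21 ; units = mm
G90 ; absolute positioning
G28 ; home
; layer 1
G0 Z6.0
G0 X0.0 Y0.0
G1 X14.0 Y0.0
G1 X14.0 Y21.0
G1 X0.0 Y21.0
G1 X0.0 Y0.0
; layer 2
G0 Z12.0
G0 X0.0 Y0.0
G1 X14.0 Y0.0
G1 X14.0 Y21.0
G1 X0.0 Y21.0
G1 X0.0 Y0.0
; layer 3
G0 Z18.0
G0 X0.0 Y0.0
G1 X14.0 Y0.0
G1 X14.0 Y21.0
G1 X0.0 Y21.0
G1 X0.0 Y0.0
; layer 4
G0 Z24.0
G0 X0.0 Y0.0
G1 X14.0 Y0.0
G1 X14.0 Y21.0
G1 X0.0 Y21.0
G1 X0.0 Y0.0
M2 ; end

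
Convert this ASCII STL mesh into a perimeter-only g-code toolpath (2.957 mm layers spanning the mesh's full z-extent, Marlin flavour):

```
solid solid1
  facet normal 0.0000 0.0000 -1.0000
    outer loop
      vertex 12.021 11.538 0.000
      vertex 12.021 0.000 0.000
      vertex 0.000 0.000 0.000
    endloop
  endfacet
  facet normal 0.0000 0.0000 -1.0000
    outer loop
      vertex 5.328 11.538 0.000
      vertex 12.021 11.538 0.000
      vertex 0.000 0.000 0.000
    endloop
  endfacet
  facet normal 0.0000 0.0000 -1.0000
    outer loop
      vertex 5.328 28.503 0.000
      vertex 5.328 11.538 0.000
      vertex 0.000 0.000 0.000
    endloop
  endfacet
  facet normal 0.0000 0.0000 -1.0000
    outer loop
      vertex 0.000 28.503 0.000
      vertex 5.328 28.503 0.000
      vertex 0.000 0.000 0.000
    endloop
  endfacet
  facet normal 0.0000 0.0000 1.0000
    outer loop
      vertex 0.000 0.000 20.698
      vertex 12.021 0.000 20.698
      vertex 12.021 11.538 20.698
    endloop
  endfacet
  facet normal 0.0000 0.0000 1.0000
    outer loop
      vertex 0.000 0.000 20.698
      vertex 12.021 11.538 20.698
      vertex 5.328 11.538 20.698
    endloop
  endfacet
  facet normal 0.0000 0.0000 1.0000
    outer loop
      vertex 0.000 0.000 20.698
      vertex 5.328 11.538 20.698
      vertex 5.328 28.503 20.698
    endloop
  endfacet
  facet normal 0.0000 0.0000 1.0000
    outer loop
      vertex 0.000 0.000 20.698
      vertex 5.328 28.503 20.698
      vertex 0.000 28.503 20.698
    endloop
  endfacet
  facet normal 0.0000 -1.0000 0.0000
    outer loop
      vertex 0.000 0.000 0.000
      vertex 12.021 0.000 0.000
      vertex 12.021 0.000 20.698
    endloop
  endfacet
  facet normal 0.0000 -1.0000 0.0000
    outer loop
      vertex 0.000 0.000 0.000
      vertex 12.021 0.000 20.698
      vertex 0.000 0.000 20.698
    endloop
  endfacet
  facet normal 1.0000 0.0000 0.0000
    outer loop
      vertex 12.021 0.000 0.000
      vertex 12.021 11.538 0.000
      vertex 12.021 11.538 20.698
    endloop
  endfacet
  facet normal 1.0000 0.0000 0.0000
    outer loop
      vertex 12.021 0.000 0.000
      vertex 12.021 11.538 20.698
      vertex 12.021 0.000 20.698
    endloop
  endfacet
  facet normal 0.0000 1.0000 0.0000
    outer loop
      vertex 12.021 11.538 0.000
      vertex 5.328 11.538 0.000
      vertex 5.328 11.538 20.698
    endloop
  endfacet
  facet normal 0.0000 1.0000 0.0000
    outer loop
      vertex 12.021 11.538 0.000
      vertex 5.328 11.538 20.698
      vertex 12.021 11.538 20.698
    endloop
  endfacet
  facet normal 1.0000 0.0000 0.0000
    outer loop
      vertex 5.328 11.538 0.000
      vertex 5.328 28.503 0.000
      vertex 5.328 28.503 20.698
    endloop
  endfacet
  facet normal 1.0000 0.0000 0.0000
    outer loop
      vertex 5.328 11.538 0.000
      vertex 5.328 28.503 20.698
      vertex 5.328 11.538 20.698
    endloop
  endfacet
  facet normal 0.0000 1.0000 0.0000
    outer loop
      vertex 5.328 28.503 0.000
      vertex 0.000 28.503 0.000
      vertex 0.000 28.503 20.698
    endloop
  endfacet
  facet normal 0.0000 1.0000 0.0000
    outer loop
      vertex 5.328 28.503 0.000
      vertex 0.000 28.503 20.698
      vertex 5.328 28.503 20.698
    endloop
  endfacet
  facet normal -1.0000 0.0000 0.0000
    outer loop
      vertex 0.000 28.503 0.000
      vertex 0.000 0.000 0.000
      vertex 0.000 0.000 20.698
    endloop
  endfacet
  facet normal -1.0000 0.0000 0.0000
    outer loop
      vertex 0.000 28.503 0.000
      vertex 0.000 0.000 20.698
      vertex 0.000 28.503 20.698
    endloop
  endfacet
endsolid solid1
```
; perimeter-only toolpath
G21 ; units = mm
G90 ; absolute positioning
G28 ; home
; layer 1
G0 Z2.957
G0 X0.000 Y0.000
G1 X12.021 Y0.000
G1 X12.021 Y11.538
G1 X5.328 Y11.538
G1 X5.328 Y28.503
G1 X0.000 Y28.503
G1 X0.000 Y0.000
; layer 2
G0 Z5.914
G0 X0.000 Y0.000
G1 X12.021 Y0.000
G1 X12.021 Y11.538
G1 X5.328 Y11.538
G1 X5.328 Y28.503
G1 X0.000 Y28.503
G1 X0.000 Y0.000
; layer 3
G0 Z8.871
G0 X0.000 Y0.000
G1 X12.021 Y0.000
G1 X12.021 Y11.538
G1 X5.328 Y11.538
G1 X5.328 Y28.503
G1 X0.000 Y28.503
G1 X0.000 Y0.000
; layer 4
G0 Z11.827
G0 X0.000 Y0.000
G1 X12.021 Y0.000
G1 X12.021 Y11.538
G1 X5.328 Y11.538
G1 X5.328 Y28.503
G1 X0.000 Y28.503
G1 X0.000 Y0.000
; layer 5
G0 Z14.784
G0 X0.000 Y0.000
G1 X12.021 Y0.000
G1 X12.021 Y11.538
G1 X5.328 Y11.538
G1 X5.328 Y28.503
G1 X0.000 Y28.503
G1 X0.000 Y0.000
; layer 6
G0 Z17.741
G0 X0.000 Y0.000
G1 X12.021 Y0.000
G1 X12.021 Y11.538
G1 X5.328 Y11.538
G1 X5.328 Y28.503
G1 X0.000 Y28.503
G1 X0.000 Y0.000
; layer 7
G0 Z20.698
G0 X0.000 Y0.000
G1 X12.021 Y0.000
G1 X12.021 Y11.538
G1 X5.328 Y11.538
G1 X5.328 Y28.503
G1 X0.000 Y28.503
G1 X0.000 Y0.000
M2 ; end

The solid is an L-shaped prism: outer 12 × 28.5 mm, arm thicknesses ≈ 11.5 mm (horizontal) and 5.33 mm (vertical), extruded 20.7 mm in z. Slicing at Δz = 2.957 mm — 7 equal slices spanning the solid's height, so layer i sits at z = i·h/7 — gives 7 non-empty perimeters. Each is a 6-segment closed polygon; G0 lifts to the layer z and rapids to the start vertex, then G1 traces the edges.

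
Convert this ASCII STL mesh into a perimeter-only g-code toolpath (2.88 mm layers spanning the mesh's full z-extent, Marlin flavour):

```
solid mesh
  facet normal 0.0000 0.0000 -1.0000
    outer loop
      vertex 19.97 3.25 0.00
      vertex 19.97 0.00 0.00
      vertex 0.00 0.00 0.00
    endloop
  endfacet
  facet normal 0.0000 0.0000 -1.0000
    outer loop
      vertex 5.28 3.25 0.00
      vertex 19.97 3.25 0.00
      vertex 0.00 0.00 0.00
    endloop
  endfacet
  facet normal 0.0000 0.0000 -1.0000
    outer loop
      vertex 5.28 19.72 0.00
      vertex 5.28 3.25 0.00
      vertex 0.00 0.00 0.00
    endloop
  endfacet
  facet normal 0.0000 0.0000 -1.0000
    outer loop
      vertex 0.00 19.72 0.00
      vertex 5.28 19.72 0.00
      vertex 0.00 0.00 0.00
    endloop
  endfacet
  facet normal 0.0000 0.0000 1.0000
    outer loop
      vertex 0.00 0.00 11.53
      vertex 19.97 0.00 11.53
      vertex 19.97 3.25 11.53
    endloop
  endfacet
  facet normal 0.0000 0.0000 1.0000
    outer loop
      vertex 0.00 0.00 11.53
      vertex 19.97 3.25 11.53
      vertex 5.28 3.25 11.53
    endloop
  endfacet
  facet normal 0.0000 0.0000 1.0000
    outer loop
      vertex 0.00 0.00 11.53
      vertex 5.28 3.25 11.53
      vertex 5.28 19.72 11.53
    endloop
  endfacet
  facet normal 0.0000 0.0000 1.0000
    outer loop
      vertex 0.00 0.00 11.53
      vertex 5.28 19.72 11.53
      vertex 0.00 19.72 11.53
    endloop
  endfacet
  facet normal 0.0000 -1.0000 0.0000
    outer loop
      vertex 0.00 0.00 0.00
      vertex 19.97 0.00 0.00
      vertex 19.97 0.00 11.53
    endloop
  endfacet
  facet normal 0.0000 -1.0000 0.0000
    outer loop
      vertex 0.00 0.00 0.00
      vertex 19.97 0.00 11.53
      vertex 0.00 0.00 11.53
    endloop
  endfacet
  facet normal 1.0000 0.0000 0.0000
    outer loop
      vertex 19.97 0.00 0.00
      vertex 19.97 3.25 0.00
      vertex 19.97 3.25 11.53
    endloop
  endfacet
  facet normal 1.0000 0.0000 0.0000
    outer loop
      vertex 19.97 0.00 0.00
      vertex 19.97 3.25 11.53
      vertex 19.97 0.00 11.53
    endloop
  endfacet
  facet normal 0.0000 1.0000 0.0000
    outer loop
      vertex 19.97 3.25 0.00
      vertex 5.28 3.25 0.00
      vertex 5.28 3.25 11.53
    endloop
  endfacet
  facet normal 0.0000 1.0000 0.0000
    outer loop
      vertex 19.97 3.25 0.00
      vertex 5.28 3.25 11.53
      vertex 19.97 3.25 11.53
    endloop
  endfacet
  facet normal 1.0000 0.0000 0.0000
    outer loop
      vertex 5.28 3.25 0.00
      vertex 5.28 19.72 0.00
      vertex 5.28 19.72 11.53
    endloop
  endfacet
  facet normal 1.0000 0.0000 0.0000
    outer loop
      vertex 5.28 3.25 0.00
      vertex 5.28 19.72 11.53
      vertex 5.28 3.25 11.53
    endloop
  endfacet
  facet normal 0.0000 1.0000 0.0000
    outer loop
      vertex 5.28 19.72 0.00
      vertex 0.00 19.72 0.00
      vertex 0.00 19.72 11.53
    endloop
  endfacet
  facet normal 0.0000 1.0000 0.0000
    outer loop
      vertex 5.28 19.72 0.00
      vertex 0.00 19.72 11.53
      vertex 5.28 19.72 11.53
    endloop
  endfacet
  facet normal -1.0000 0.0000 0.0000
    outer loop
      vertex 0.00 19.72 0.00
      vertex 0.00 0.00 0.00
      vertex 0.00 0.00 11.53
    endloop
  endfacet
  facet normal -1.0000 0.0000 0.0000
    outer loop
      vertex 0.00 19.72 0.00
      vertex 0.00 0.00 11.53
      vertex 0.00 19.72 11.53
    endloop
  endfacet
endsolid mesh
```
; perimeter-only toolpath
G21 ; units = mm
G90 ; absolute positioning
G28 ; home
; layer 1
G0 Z2.88
G0 X0.00 Y0.00
G1 X19.97 Y0.00
G1 X19.97 Y3.25
G1 X5.28 Y3.25
G1 X5.28 Y19.72
G1 X0.00 Y19.72
G1 X0.00 Y0.00
; layer 2
G0 Z5.76
G0 X0.00 Y0.00
G1 X19.97 Y0.00
G1 X19.97 Y3.25
G1 X5.28 Y3.25
G1 X5.28 Y19.72
G1 X0.00 Y19.72
G1 X0.00 Y0.00
; layer 3
G0 Z8.65
G0 X0.00 Y0.00
G1 X19.97 Y0.00
G1 X19.97 Y3.25
G1 X5.28 Y3.25
G1 X5.28 Y19.72
G1 X0.00 Y19.72
G1 X0.00 Y0.00
; layer 4
G0 Z11.53
G0 X0.00 Y0.00
G1 X19.97 Y0.00
G1 X19.97 Y3.25
G1 X5.28 Y3.25
G1 X5.28 Y19.72
G1 X0.00 Y19.72
G1 X0.00 Y0.00
M2 ; end

The solid is an L-shaped prism: outer 20 × 19.7 mm, arm thicknesses ≈ 3.25 mm (horizontal) and 5.28 mm (vertical), extruded 11.5 mm in z. Slicing at Δz = 2.88 mm — 4 equal slices spanning the solid's height, so layer i sits at z = i·h/4 — gives 4 non-empty perimeters. Each is a 6-segment closed polygon; G0 lifts to the layer z and rapids to the start vertex, then G1 traces the edges.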